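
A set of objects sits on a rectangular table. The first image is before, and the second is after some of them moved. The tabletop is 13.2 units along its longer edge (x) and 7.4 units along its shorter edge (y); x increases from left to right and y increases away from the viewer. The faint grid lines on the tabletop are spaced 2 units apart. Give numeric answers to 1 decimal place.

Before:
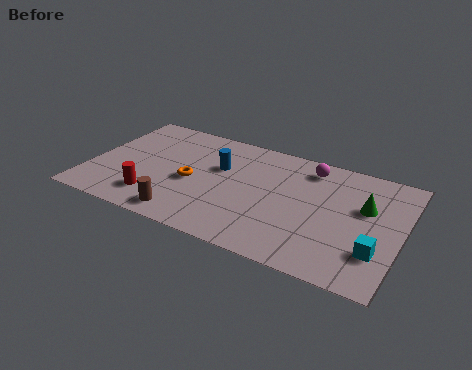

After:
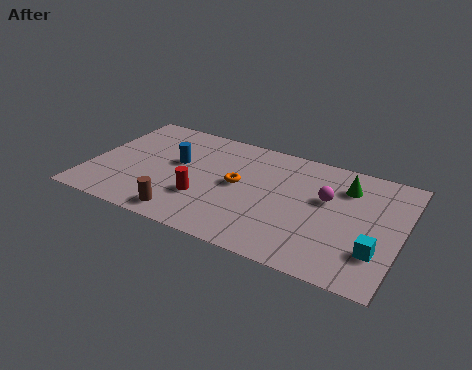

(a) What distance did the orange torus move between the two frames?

2.0

From (4.4, 3.3) to (6.3, 3.9), the orange torus covered √(1.9² + 0.6²) ≈ 2.0 units.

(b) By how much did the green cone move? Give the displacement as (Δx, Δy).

(-0.9, 1.0)

From the two frames, the green cone sits at roughly (11.6, 4.6) before and (10.7, 5.6) after.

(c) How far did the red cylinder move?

2.2

The red cylinder was near (3.0, 1.6) before and (5.0, 2.4) after, so it travelled √(2.0² + 0.8²) ≈ 2.2 units.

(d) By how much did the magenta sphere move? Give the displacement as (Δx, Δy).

(0.9, -1.7)

The magenta sphere was at about (9.1, 6.2) and moved to about (10.0, 4.5).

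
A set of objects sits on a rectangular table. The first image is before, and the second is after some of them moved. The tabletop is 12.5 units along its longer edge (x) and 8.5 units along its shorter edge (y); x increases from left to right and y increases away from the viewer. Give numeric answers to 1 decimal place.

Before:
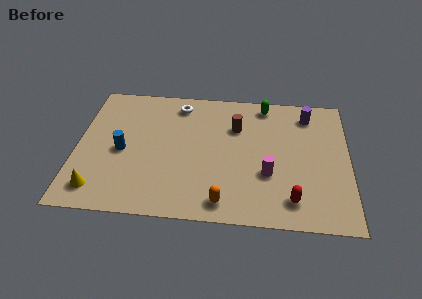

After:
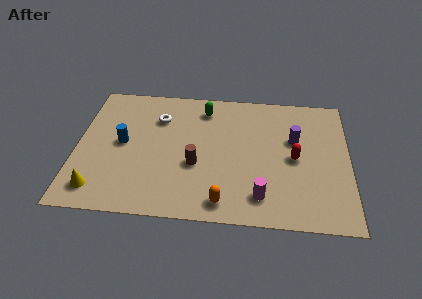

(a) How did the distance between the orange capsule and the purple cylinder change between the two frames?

-1.7

They were about 7.0 units apart before and 5.3 after — 1.7 units closer together.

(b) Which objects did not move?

the orange capsule and the yellow cone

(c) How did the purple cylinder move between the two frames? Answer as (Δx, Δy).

(-0.6, -1.7)

From the two frames, the purple cylinder sits at roughly (10.6, 7.0) before and (10.0, 5.3) after.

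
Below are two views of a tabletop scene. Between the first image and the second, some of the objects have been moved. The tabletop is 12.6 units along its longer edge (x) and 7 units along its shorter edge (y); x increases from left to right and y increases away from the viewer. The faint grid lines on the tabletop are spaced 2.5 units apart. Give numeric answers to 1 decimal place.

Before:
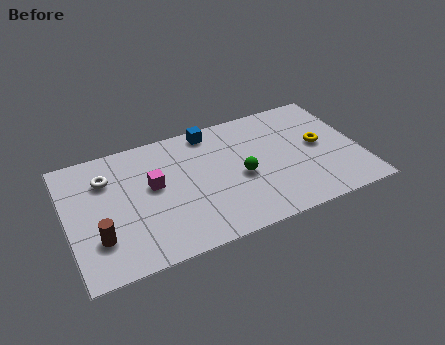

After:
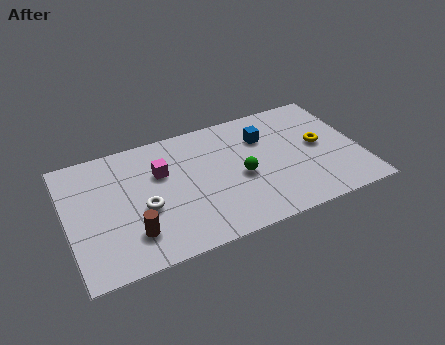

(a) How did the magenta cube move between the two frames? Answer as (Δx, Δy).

(0.4, 0.6)

The magenta cube was at about (3.7, 4.0) and moved to about (4.1, 4.6).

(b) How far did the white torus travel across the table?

2.6

The white torus was near (1.8, 5.1) before and (3.2, 2.9) after, so it travelled √(1.4² + 2.2²) ≈ 2.6 units.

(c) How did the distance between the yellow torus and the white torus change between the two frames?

-1.5

The distance was about 9.2 in the first image and 7.7 in the second, so they moved 1.5 units closer together.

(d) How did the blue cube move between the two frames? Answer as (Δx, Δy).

(2.2, -1.2)

The blue cube was at about (6.4, 6.2) and moved to about (8.6, 5.0).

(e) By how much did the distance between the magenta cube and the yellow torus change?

-0.3

They were about 7.2 units apart before and 6.9 after — 0.3 units closer together.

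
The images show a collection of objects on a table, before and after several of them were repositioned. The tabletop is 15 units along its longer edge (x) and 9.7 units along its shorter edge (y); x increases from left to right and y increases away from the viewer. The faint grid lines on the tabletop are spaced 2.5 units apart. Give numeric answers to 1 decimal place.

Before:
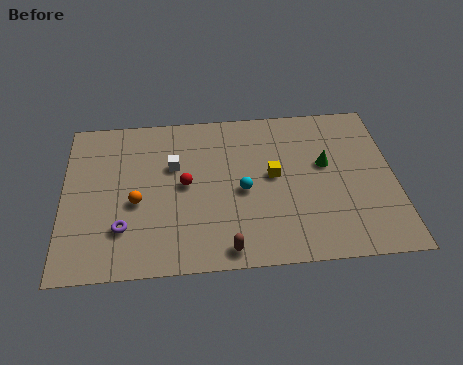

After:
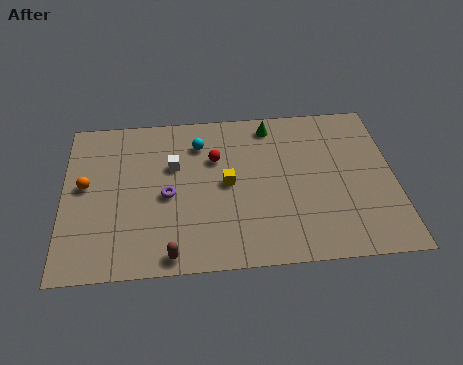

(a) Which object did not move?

the white cube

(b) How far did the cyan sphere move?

3.6

The cyan sphere was near (8.1, 4.4) before and (6.2, 7.5) after, so it travelled √(1.9² + 3.1²) ≈ 3.6 units.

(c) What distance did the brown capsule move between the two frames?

2.5

The brown capsule was near (7.3, 1.0) before and (4.8, 0.9) after, so it travelled √(2.5² + 0.1²) ≈ 2.5 units.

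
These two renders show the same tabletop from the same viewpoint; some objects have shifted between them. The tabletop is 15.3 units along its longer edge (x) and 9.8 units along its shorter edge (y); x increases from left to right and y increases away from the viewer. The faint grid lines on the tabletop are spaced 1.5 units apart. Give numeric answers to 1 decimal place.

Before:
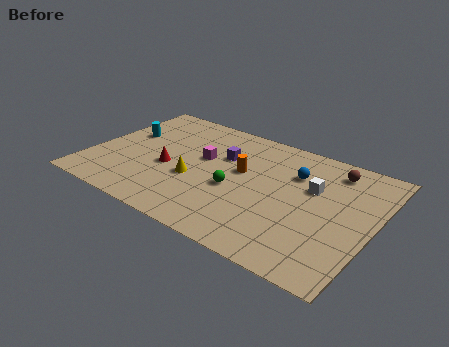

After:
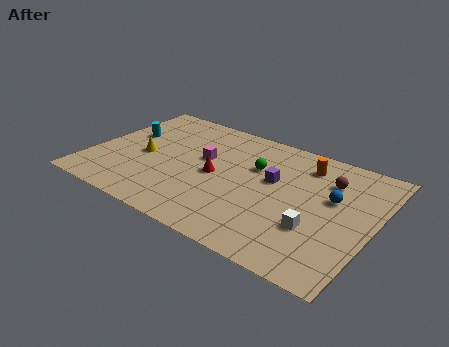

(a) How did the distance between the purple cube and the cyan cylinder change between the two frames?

+2.9

The distance was about 5.4 in the first image and 8.3 in the second, so they moved 2.9 units further apart.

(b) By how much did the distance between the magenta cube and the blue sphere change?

+2.1

They were about 5.0 units apart before and 7.1 after — 2.1 units further apart.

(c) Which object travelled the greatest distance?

the orange cylinder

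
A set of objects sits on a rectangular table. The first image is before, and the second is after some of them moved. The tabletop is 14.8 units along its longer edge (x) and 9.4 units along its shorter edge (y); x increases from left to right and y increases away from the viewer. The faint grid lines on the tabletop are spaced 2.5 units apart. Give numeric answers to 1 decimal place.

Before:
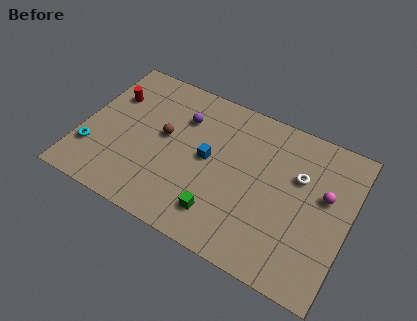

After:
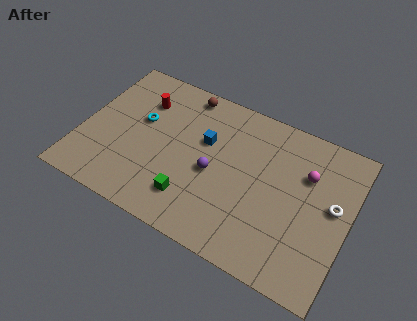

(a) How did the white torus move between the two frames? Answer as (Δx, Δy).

(2.0, -0.9)

The white torus was at about (11.9, 6.1) and moved to about (13.9, 5.2).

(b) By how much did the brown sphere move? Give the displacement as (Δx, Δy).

(0.7, 3.2)

The brown sphere started near (4.5, 5.2) and ended near (5.2, 8.4).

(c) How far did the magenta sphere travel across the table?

1.4

From (13.4, 5.6) to (12.3, 6.4), the magenta sphere covered √(1.1² + 0.8²) ≈ 1.4 units.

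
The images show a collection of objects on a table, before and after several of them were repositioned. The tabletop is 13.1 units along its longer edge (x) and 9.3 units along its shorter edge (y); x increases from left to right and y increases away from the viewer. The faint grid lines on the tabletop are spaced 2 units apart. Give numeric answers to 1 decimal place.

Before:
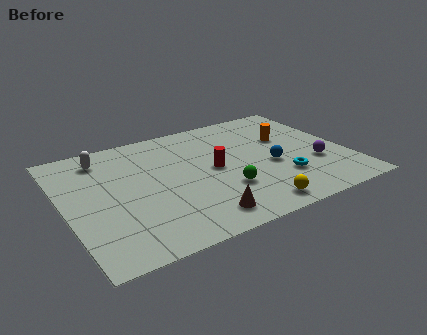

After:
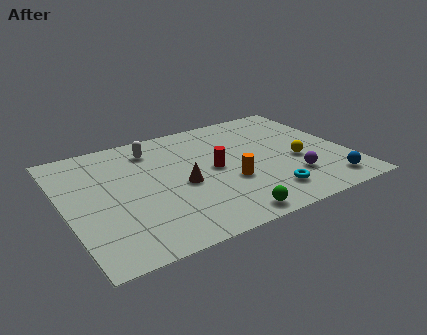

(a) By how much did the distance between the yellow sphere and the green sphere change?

+2.8

They were about 2.1 units apart before and 4.9 after — 2.8 units further apart.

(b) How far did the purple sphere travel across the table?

1.5

From (11.5, 3.2) to (10.2, 2.5), the purple sphere covered √(1.3² + 0.7²) ≈ 1.5 units.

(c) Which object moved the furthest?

the orange cylinder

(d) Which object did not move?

the red cylinder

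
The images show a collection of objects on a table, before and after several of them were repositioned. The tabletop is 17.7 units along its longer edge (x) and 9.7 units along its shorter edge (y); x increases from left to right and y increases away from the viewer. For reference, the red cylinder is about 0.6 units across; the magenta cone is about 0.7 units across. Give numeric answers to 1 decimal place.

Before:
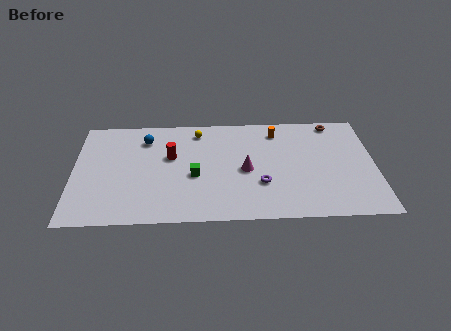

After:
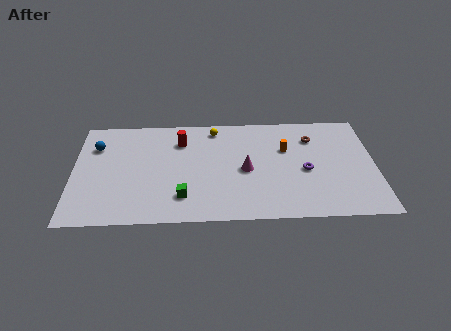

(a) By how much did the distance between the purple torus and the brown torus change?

-4.0

Before: roughly 7.0 units apart; after: 3.0. That's 4.0 units closer together.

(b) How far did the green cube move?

2.0

From (7.1, 4.1) to (6.4, 2.2), the green cube covered √(0.7² + 1.9²) ≈ 2.0 units.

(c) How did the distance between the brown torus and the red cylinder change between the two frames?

-2.3

Before: roughly 10.1 units apart; after: 7.8. That's 2.3 units closer together.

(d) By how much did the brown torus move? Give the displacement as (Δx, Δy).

(-1.3, -1.4)

The brown torus started near (15.4, 8.7) and ended near (14.1, 7.3).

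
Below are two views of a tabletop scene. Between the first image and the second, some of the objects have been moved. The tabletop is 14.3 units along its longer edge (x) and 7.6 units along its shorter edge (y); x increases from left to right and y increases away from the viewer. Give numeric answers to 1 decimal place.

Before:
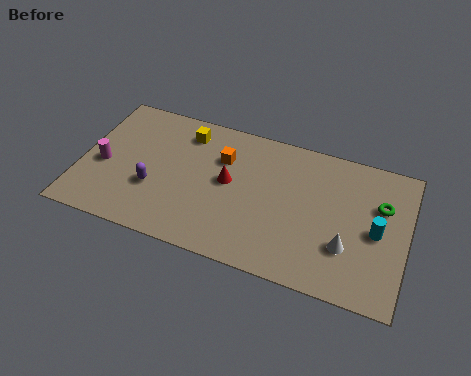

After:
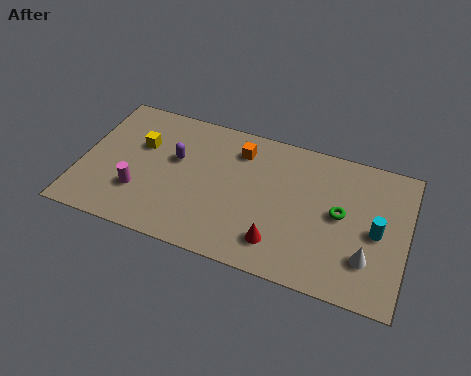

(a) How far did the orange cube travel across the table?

1.0

The orange cube moved from about (6.1, 5.3) to (6.8, 6.0), a distance of √(0.7² + 0.7²) ≈ 1.0.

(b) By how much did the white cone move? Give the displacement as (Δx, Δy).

(0.9, -0.3)

The white cone was at about (11.8, 2.4) and moved to about (12.7, 2.1).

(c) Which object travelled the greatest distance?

the red cone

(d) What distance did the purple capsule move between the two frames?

2.1

The purple capsule moved from about (3.3, 2.7) to (4.1, 4.6), a distance of √(0.8² + 1.9²) ≈ 2.1.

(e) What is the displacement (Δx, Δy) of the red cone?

(2.4, -2.5)

The red cone started near (6.5, 4.1) and ended near (8.9, 1.6).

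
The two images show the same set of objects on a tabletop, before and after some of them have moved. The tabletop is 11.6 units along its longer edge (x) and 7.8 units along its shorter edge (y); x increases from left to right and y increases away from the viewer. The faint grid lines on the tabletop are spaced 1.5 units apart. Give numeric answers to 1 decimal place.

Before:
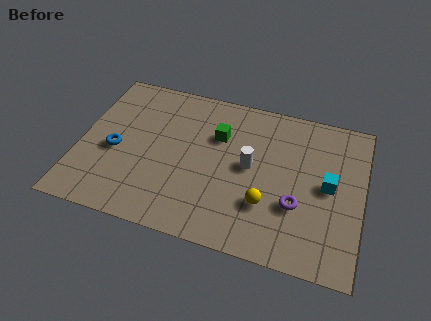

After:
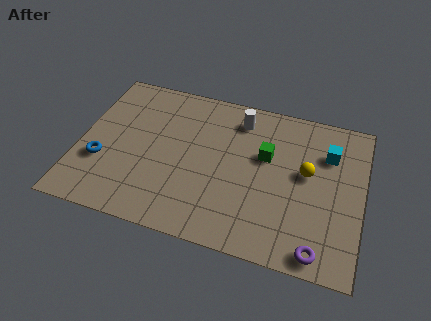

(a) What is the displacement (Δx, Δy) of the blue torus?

(-0.5, -0.7)

The blue torus was at about (1.5, 3.4) and moved to about (1.0, 2.7).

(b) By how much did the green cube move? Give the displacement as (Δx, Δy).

(2.0, -0.5)

The green cube was at about (5.6, 5.3) and moved to about (7.6, 4.8).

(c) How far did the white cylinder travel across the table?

2.4

The white cylinder moved from about (7.0, 4.1) to (6.4, 6.4), a distance of √(0.6² + 2.3²) ≈ 2.4.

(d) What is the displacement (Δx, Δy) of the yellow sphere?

(1.5, 2.0)

The yellow sphere was at about (7.8, 2.4) and moved to about (9.3, 4.4).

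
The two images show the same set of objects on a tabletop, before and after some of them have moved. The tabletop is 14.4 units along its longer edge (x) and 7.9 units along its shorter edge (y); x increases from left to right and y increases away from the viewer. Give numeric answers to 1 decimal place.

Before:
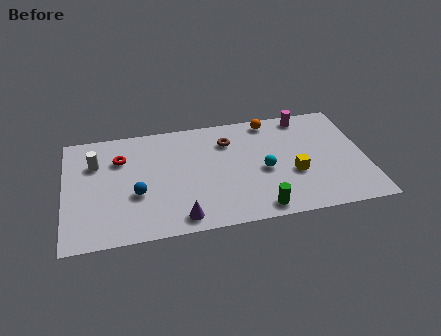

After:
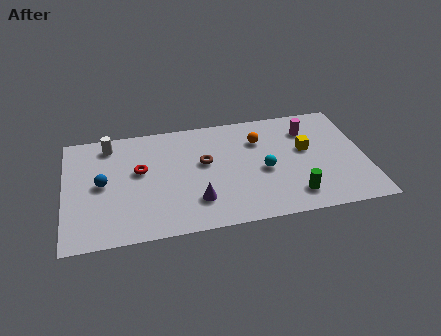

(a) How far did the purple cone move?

1.3

The purple cone was near (5.4, 1.0) before and (6.2, 2.0) after, so it travelled √(0.8² + 1.0²) ≈ 1.3 units.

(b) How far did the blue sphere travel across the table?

1.9

From (3.4, 3.0) to (1.8, 4.0), the blue sphere covered √(1.6² + 1.0²) ≈ 1.9 units.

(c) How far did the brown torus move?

1.8

The brown torus was near (7.9, 5.9) before and (6.7, 4.6) after, so it travelled √(1.2² + 1.3²) ≈ 1.8 units.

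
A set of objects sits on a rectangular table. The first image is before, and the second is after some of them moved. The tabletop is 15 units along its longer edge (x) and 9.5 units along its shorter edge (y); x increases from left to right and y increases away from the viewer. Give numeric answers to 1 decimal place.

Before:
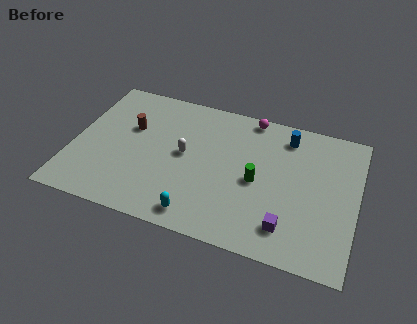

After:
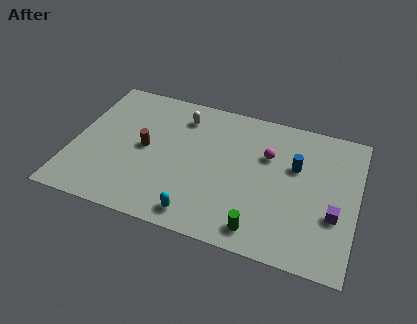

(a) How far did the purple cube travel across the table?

2.7

From (11.6, 1.9) to (13.9, 3.4), the purple cube covered √(2.3² + 1.5²) ≈ 2.7 units.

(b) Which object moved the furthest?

the green cylinder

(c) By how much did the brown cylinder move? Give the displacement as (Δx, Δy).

(0.9, -1.2)

The brown cylinder was at about (2.9, 6.0) and moved to about (3.8, 4.8).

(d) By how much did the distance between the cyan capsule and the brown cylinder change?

-1.5

The distance was about 6.3 in the first image and 4.8 in the second, so they moved 1.5 units closer together.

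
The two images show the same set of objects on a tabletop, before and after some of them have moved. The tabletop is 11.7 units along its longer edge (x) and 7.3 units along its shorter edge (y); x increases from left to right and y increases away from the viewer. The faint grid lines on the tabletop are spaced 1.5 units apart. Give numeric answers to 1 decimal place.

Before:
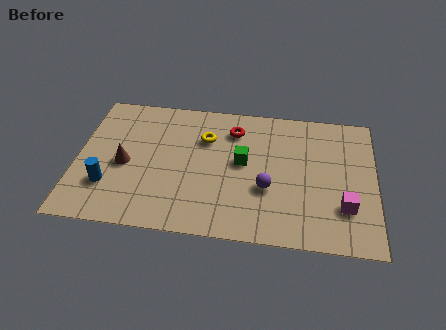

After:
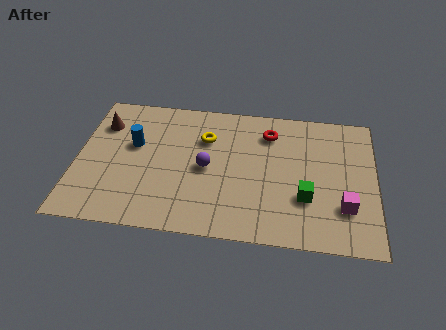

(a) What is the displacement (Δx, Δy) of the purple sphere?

(-2.4, 0.8)

The purple sphere was at about (7.5, 2.7) and moved to about (5.1, 3.5).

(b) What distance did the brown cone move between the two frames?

2.3

The brown cone moved from about (1.9, 3.3) to (0.9, 5.4), a distance of √(1.0² + 2.1²) ≈ 2.3.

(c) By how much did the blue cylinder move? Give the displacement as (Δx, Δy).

(0.9, 2.3)

The blue cylinder started near (1.3, 2.1) and ended near (2.2, 4.4).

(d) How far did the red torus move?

1.4

From (6.1, 5.7) to (7.5, 5.7), the red torus covered √(1.4² + 0.0²) ≈ 1.4 units.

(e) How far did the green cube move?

3.0

The green cube was near (6.5, 4.0) before and (9.0, 2.4) after, so it travelled √(2.5² + 1.6²) ≈ 3.0 units.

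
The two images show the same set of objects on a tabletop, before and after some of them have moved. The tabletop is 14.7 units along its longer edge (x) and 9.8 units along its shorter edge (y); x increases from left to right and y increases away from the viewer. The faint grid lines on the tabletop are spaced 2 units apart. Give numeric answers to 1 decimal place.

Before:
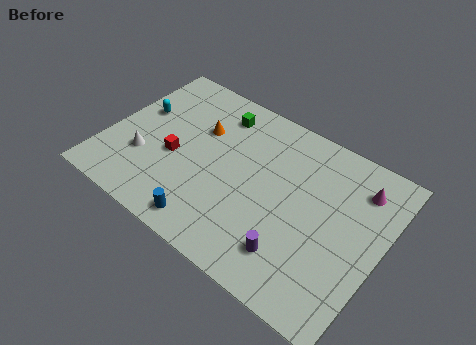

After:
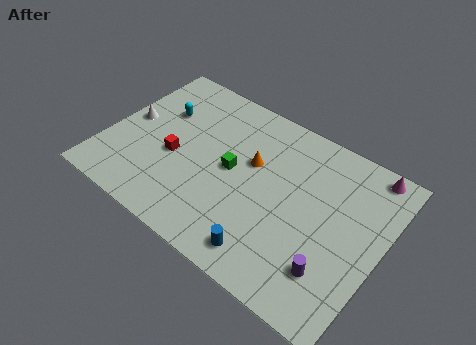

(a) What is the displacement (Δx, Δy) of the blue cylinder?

(3.2, 0.2)

From the two frames, the blue cylinder sits at roughly (6.2, 1.2) before and (9.4, 1.4) after.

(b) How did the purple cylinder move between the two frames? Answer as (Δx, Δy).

(2.0, 0.3)

The purple cylinder was at about (10.6, 2.1) and moved to about (12.6, 2.4).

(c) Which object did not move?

the red cube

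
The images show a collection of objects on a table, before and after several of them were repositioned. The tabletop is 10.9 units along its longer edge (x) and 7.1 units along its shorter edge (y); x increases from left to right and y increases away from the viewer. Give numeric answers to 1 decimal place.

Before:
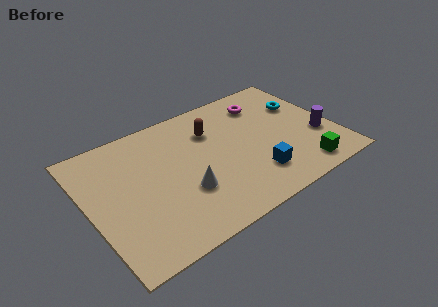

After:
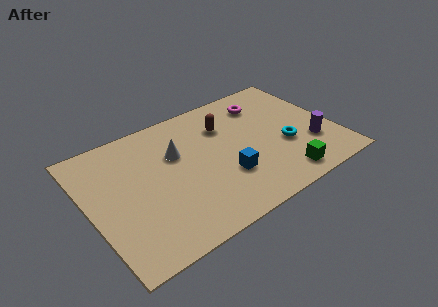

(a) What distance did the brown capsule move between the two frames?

0.6

The brown capsule moved from about (5.7, 5.1) to (6.3, 5.1), a distance of √(0.6² + 0.0²) ≈ 0.6.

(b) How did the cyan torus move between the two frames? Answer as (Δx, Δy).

(-1.2, -2.0)

The cyan torus started near (9.8, 4.7) and ended near (8.6, 2.7).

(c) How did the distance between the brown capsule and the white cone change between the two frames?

-0.8

They were about 3.2 units apart before and 2.4 after — 0.8 units closer together.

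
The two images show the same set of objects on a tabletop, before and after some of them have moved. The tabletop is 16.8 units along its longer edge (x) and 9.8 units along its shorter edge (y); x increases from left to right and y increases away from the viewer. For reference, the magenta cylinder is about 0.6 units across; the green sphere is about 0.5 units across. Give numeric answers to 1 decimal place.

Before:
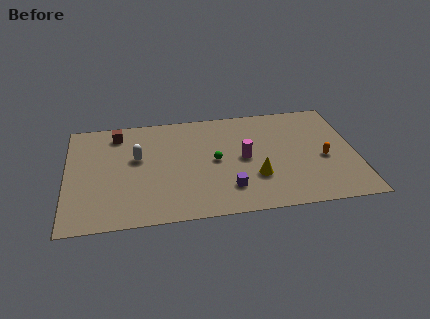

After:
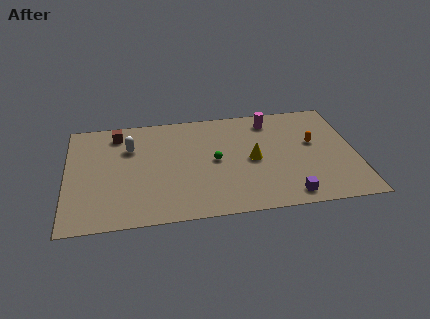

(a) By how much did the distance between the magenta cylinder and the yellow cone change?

+1.8

Before: roughly 1.9 units apart; after: 3.7. That's 1.8 units further apart.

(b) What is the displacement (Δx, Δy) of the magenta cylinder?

(1.7, 3.3)

The magenta cylinder started near (10.3, 4.9) and ended near (12.0, 8.2).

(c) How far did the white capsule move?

1.1

The white capsule was near (4.1, 5.8) before and (3.7, 6.8) after, so it travelled √(0.4² + 1.0²) ≈ 1.1 units.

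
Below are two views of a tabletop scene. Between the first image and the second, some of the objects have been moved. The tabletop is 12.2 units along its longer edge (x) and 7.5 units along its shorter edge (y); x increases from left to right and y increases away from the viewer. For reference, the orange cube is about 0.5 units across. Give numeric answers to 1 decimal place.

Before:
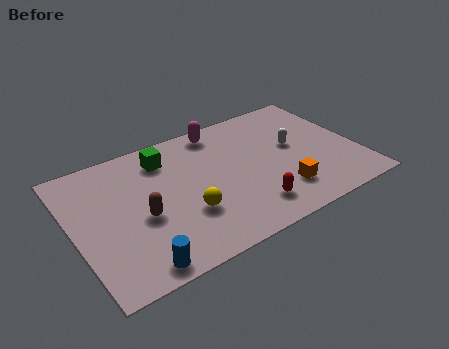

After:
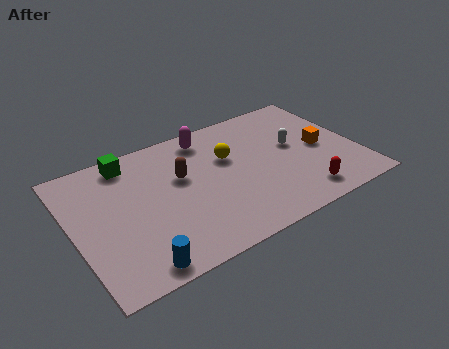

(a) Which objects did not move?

the white capsule and the blue cylinder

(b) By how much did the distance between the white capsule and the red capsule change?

-0.6

The distance was about 3.6 in the first image and 3.0 in the second, so they moved 0.6 units closer together.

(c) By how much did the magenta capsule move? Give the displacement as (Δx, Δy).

(-0.6, -0.2)

From the two frames, the magenta capsule sits at roughly (6.7, 6.6) before and (6.1, 6.4) after.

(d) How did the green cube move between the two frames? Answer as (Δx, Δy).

(-1.5, 0.5)

The green cube was at about (4.2, 6.0) and moved to about (2.7, 6.5).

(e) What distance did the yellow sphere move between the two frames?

3.2

From (4.6, 2.5) to (6.8, 4.8), the yellow sphere covered √(2.2² + 2.3²) ≈ 3.2 units.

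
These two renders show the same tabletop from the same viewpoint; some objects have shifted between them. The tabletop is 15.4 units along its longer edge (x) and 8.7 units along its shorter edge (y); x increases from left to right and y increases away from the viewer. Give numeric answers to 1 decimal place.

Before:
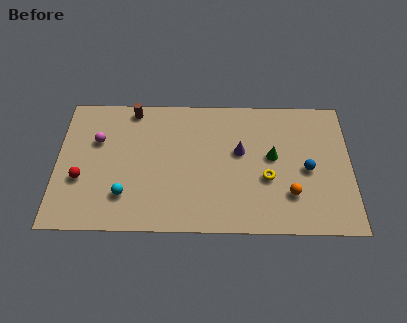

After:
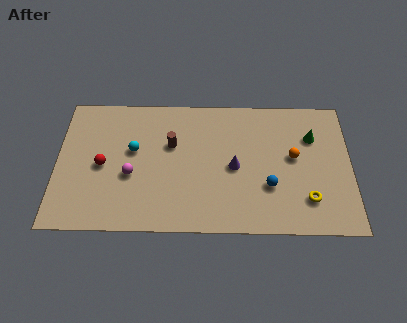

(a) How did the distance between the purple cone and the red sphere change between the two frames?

-1.6

The distance was about 8.5 in the first image and 6.9 in the second, so they moved 1.6 units closer together.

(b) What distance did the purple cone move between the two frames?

1.0

From (9.6, 5.1) to (9.3, 4.1), the purple cone covered √(0.3² + 1.0²) ≈ 1.0 units.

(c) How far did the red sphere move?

1.4

The red sphere moved from about (1.3, 3.2) to (2.4, 4.1), a distance of √(1.1² + 0.9²) ≈ 1.4.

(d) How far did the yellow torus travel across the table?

2.5

The yellow torus was near (11.0, 3.4) before and (13.1, 2.1) after, so it travelled √(2.1² + 1.3²) ≈ 2.5 units.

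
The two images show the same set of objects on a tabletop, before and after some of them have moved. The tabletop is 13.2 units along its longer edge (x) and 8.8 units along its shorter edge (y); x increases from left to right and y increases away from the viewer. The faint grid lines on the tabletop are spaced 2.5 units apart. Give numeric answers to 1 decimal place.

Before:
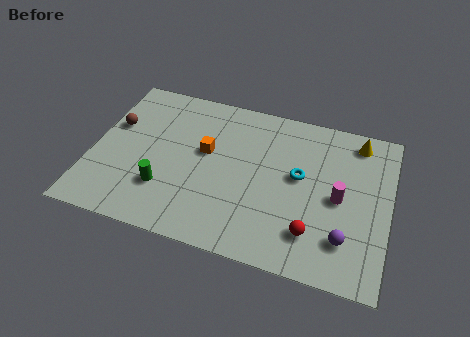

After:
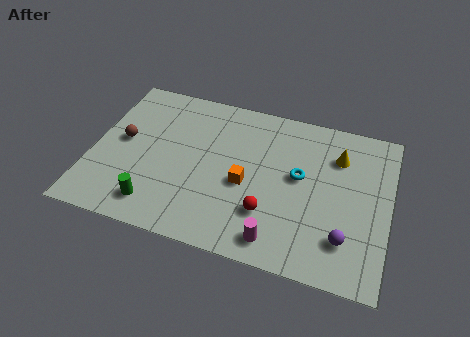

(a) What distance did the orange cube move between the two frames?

2.3

The orange cube was near (5.0, 5.1) before and (6.9, 3.8) after, so it travelled √(1.9² + 1.3²) ≈ 2.3 units.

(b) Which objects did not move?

the cyan torus and the purple sphere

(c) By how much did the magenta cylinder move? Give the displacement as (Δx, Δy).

(-2.5, -3.0)

The magenta cylinder was at about (11.0, 4.2) and moved to about (8.5, 1.2).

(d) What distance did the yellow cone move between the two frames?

1.4

From (11.6, 7.6) to (10.8, 6.5), the yellow cone covered √(0.8² + 1.1²) ≈ 1.4 units.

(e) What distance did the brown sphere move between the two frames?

0.9

From (0.8, 5.5) to (1.3, 4.7), the brown sphere covered √(0.5² + 0.8²) ≈ 0.9 units.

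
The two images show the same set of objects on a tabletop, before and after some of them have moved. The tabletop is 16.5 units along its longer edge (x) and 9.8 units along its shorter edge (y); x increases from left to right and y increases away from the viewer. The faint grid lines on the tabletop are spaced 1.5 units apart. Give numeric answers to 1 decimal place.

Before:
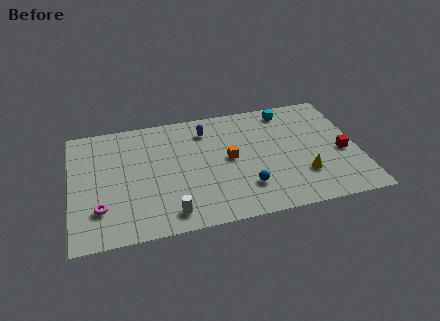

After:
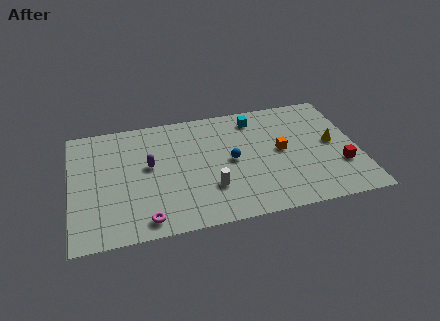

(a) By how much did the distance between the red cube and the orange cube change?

-2.7

The distance was about 6.6 in the first image and 3.9 in the second, so they moved 2.7 units closer together.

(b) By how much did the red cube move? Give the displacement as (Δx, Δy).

(-0.2, -1.1)

The red cube started near (15.6, 4.2) and ended near (15.4, 3.1).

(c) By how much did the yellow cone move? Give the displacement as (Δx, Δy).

(1.9, 2.3)

The yellow cone was at about (13.2, 2.8) and moved to about (15.1, 5.1).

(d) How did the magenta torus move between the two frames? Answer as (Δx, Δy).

(2.5, -1.4)

From the two frames, the magenta torus sits at roughly (1.6, 2.6) before and (4.1, 1.2) after.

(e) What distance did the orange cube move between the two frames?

3.0

The orange cube moved from about (9.1, 5.1) to (12.1, 5.1), a distance of √(3.0² + 0.0²) ≈ 3.0.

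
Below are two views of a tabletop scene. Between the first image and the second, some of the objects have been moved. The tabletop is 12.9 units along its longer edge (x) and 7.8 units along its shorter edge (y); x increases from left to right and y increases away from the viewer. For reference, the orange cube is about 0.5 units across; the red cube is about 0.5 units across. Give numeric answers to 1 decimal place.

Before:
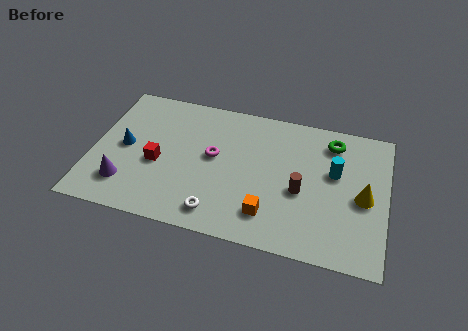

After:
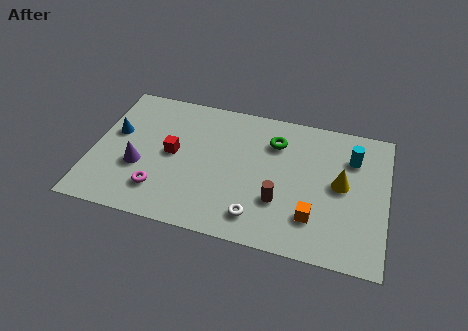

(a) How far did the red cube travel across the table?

0.9

From (2.9, 3.3) to (3.5, 4.0), the red cube covered √(0.6² + 0.7²) ≈ 0.9 units.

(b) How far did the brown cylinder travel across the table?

1.2

From (9.2, 3.3) to (8.3, 2.5), the brown cylinder covered √(0.9² + 0.8²) ≈ 1.2 units.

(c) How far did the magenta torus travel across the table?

3.3

The magenta torus was near (5.3, 4.3) before and (3.1, 1.8) after, so it travelled √(2.2² + 2.5²) ≈ 3.3 units.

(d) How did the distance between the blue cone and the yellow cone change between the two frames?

-0.5

They were about 10.5 units apart before and 10.0 after — 0.5 units closer together.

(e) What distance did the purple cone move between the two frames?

1.2

The purple cone moved from about (1.6, 1.8) to (2.1, 2.9), a distance of √(0.5² + 1.1²) ≈ 1.2.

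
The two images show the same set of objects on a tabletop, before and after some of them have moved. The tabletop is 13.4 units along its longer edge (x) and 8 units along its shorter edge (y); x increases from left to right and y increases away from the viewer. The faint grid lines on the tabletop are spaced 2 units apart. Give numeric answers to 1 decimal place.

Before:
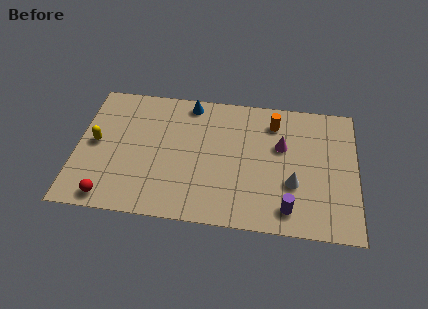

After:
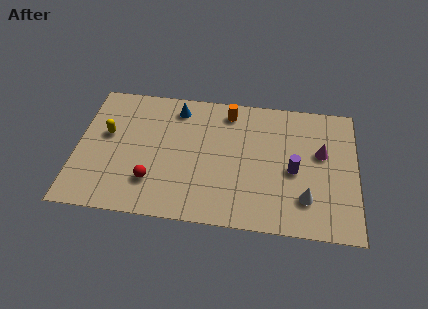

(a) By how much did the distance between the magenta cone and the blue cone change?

+2.3

They were about 5.0 units apart before and 7.3 after — 2.3 units further apart.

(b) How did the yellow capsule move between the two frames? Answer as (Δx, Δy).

(0.5, 0.6)

From the two frames, the yellow capsule sits at roughly (0.9, 4.1) before and (1.4, 4.7) after.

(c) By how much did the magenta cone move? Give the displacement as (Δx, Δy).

(1.9, -0.2)

The magenta cone started near (9.8, 5.0) and ended near (11.7, 4.8).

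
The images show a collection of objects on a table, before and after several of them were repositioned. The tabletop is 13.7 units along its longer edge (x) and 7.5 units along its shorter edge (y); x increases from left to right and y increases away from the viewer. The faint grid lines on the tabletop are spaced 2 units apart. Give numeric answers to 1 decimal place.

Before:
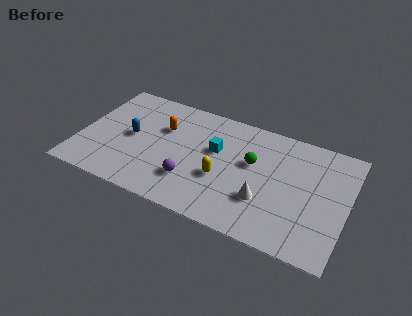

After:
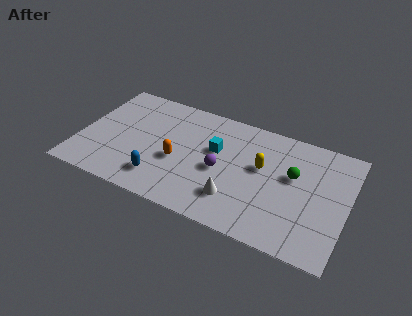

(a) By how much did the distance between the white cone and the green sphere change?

+1.5

Before: roughly 2.2 units apart; after: 3.7. That's 1.5 units further apart.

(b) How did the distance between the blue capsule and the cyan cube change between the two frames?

-0.5

The distance was about 4.4 in the first image and 3.9 in the second, so they moved 0.5 units closer together.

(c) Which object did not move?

the cyan cube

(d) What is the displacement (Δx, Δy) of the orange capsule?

(1.0, -1.9)

From the two frames, the orange capsule sits at roughly (4.1, 5.0) before and (5.1, 3.1) after.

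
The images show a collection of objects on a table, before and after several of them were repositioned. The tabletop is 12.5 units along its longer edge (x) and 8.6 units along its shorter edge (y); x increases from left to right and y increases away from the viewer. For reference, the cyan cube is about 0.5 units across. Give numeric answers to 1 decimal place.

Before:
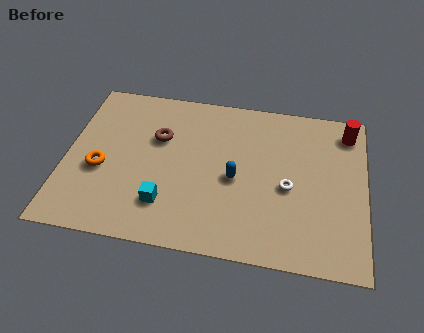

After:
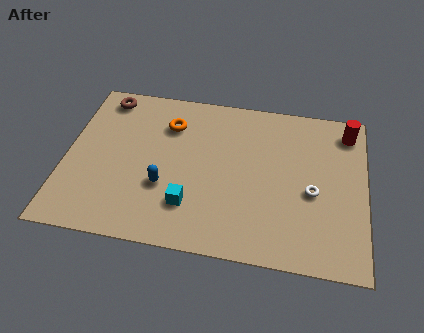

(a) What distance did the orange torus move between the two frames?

4.0

The orange torus was near (1.5, 3.5) before and (4.2, 6.4) after, so it travelled √(2.7² + 2.9²) ≈ 4.0 units.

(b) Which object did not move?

the red cylinder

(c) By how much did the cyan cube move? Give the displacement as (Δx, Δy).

(1.0, 0.1)

The cyan cube started near (4.3, 2.1) and ended near (5.3, 2.2).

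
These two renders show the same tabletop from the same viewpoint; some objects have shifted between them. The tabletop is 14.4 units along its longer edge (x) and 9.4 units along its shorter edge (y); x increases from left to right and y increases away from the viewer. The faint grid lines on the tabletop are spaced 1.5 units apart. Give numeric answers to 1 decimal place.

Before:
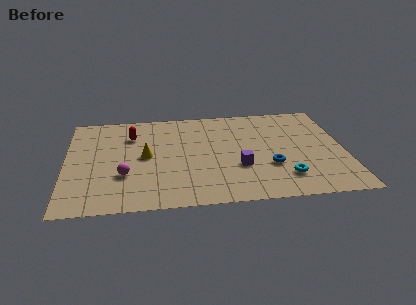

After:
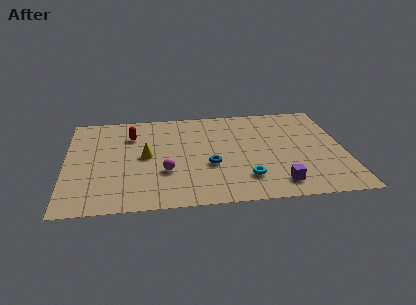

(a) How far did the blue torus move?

3.1

From (10.5, 3.2) to (7.4, 3.6), the blue torus covered √(3.1² + 0.4²) ≈ 3.1 units.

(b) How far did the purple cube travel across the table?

2.6

The purple cube moved from about (8.9, 3.3) to (10.8, 1.5), a distance of √(1.9² + 1.8²) ≈ 2.6.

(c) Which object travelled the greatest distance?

the blue torus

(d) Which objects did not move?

the yellow cone and the red capsule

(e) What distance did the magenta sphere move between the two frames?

2.1

From (3.0, 3.1) to (5.1, 3.2), the magenta sphere covered √(2.1² + 0.1²) ≈ 2.1 units.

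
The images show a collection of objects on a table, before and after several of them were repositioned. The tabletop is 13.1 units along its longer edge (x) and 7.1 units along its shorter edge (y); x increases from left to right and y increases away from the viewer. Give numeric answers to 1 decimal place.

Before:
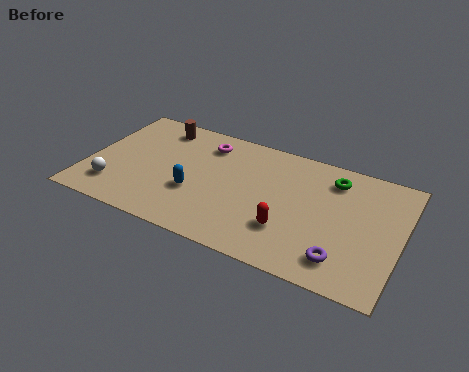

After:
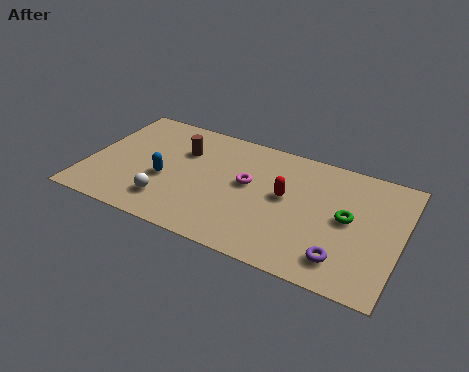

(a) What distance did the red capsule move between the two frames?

1.8

From (8.6, 2.1) to (8.3, 3.9), the red capsule covered √(0.3² + 1.8²) ≈ 1.8 units.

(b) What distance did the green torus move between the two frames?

2.2

From (10.1, 5.7) to (10.9, 3.7), the green torus covered √(0.8² + 2.0²) ≈ 2.2 units.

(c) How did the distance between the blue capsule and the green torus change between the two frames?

+1.3

The distance was about 6.3 in the first image and 7.6 in the second, so they moved 1.3 units further apart.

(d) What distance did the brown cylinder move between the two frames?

1.6

From (2.6, 6.0) to (3.8, 4.9), the brown cylinder covered √(1.2² + 1.1²) ≈ 1.6 units.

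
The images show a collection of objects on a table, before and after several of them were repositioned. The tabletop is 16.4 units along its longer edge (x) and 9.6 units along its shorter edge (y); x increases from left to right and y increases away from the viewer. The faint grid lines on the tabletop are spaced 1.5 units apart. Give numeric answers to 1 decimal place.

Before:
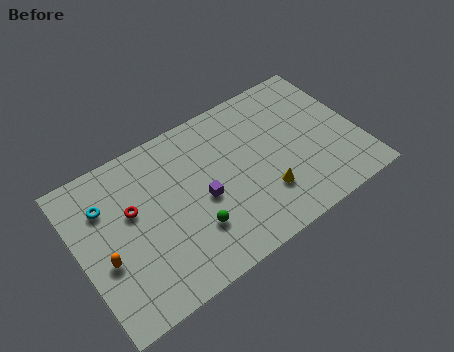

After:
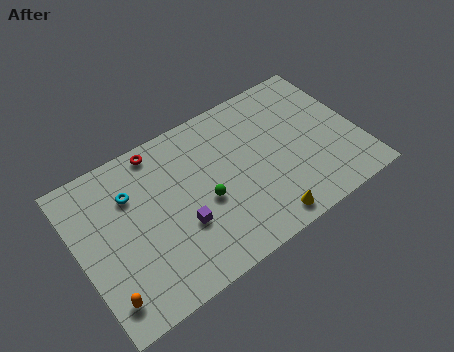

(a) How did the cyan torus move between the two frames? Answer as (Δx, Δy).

(1.5, -0.1)

From the two frames, the cyan torus sits at roughly (1.8, 6.9) before and (3.3, 6.8) after.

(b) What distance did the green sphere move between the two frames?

1.6

The green sphere was near (6.3, 2.8) before and (7.2, 4.1) after, so it travelled √(0.9² + 1.3²) ≈ 1.6 units.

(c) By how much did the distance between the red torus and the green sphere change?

+0.6

The distance was about 4.3 in the first image and 4.9 in the second, so they moved 0.6 units further apart.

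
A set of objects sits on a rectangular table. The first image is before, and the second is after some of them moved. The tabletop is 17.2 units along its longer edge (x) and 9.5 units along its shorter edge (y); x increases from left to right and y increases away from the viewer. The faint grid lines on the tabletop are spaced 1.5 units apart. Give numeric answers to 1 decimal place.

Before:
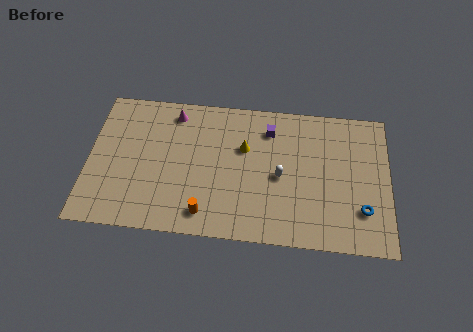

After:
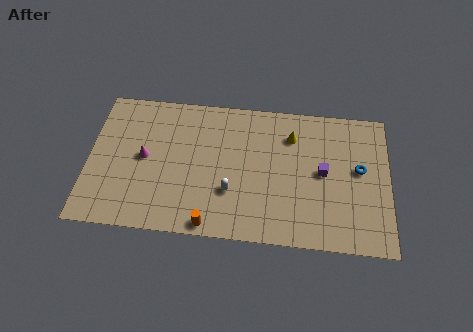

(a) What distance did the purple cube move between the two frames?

4.0

The purple cube was near (10.3, 7.5) before and (13.4, 4.9) after, so it travelled √(3.1² + 2.6²) ≈ 4.0 units.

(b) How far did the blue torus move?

2.7

The blue torus was near (15.7, 2.6) before and (15.5, 5.3) after, so it travelled √(0.2² + 2.7²) ≈ 2.7 units.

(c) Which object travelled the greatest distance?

the purple cube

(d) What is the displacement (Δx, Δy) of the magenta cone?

(-1.6, -3.2)

From the two frames, the magenta cone sits at roughly (4.8, 8.1) before and (3.2, 4.9) after.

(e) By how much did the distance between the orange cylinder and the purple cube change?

+0.6

The distance was about 6.9 in the first image and 7.5 in the second, so they moved 0.6 units further apart.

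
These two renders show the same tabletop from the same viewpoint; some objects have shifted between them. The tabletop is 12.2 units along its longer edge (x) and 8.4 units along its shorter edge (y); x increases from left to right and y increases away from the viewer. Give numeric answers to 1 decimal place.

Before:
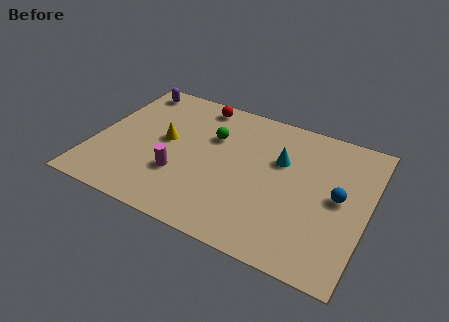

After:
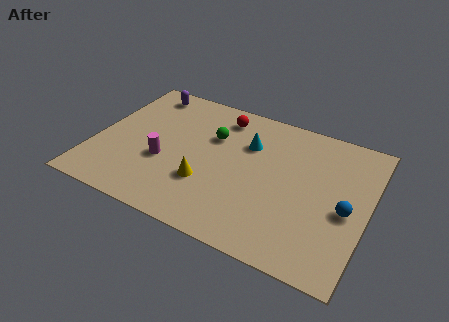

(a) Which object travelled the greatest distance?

the yellow cone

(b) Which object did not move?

the green sphere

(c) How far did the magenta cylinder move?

0.9

The magenta cylinder was near (4.0, 2.7) before and (3.2, 3.2) after, so it travelled √(0.8² + 0.5²) ≈ 0.9 units.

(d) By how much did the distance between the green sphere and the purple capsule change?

-0.5

Before: roughly 4.3 units apart; after: 3.8. That's 0.5 units closer together.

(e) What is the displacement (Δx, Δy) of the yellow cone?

(2.1, -1.8)

The yellow cone started near (3.1, 4.5) and ended near (5.2, 2.7).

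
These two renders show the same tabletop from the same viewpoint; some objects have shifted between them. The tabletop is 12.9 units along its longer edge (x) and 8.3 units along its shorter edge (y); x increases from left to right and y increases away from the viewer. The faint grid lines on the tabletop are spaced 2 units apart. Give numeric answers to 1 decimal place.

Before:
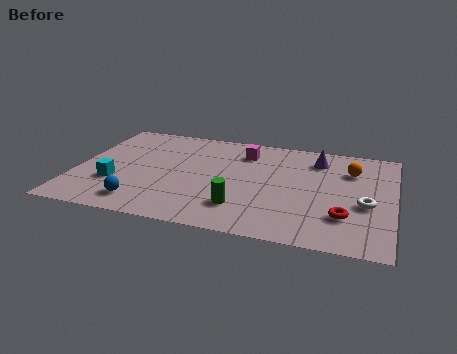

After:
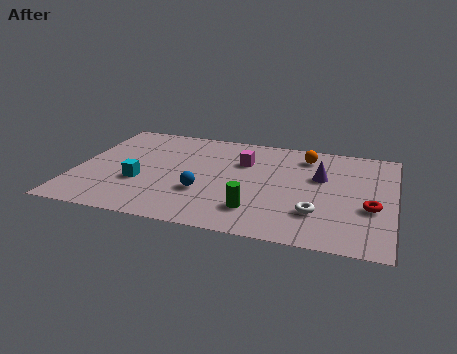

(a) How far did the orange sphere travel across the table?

2.1

The orange sphere moved from about (11.1, 6.0) to (9.2, 6.8), a distance of √(1.9² + 0.8²) ≈ 2.1.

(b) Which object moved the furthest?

the blue sphere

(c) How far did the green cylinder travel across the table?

0.6

From (6.9, 2.0) to (7.5, 1.9), the green cylinder covered √(0.6² + 0.1²) ≈ 0.6 units.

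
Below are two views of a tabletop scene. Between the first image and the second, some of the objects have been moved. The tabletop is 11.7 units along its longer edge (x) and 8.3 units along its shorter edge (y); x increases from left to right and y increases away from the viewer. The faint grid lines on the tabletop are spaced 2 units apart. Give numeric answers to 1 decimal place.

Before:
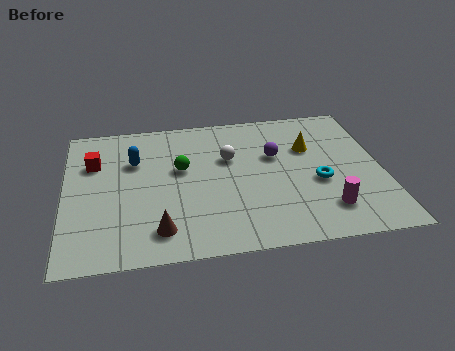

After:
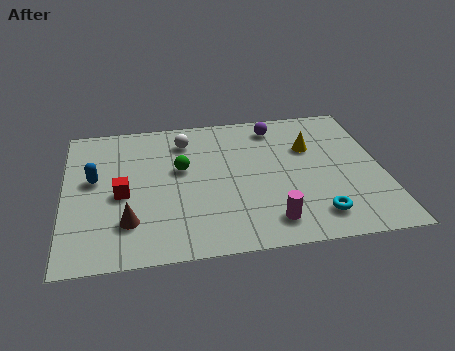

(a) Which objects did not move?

the yellow cone and the green sphere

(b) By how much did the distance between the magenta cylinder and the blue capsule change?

-0.8

They were about 7.9 units apart before and 7.1 after — 0.8 units closer together.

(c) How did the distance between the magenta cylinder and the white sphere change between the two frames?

+1.1

They were about 4.9 units apart before and 6.0 after — 1.1 units further apart.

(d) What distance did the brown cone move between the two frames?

1.3

From (3.4, 1.5) to (2.3, 2.1), the brown cone covered √(1.1² + 0.6²) ≈ 1.3 units.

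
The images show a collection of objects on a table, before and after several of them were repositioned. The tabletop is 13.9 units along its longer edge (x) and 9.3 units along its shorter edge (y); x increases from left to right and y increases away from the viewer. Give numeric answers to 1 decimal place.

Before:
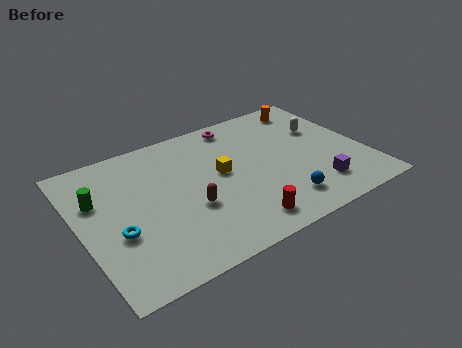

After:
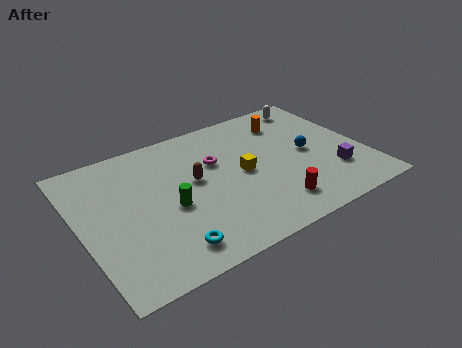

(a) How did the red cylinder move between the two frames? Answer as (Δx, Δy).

(1.7, 0.4)

From the two frames, the red cylinder sits at roughly (7.2, 1.4) before and (8.9, 1.8) after.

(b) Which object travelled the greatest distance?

the green cylinder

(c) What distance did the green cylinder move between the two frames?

3.8

The green cylinder moved from about (1.0, 6.1) to (4.2, 4.0), a distance of √(3.2² + 2.1²) ≈ 3.8.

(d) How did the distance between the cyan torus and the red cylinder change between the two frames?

-0.8

The distance was about 6.0 in the first image and 5.2 in the second, so they moved 0.8 units closer together.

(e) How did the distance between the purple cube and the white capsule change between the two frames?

+1.4

The distance was about 4.1 in the first image and 5.5 in the second, so they moved 1.4 units further apart.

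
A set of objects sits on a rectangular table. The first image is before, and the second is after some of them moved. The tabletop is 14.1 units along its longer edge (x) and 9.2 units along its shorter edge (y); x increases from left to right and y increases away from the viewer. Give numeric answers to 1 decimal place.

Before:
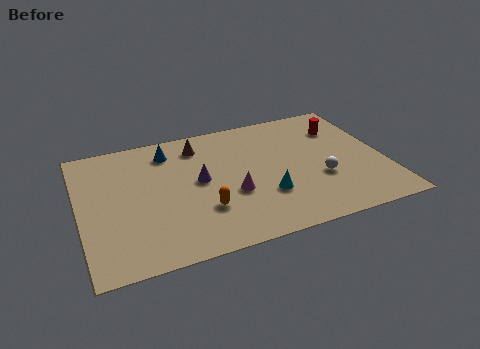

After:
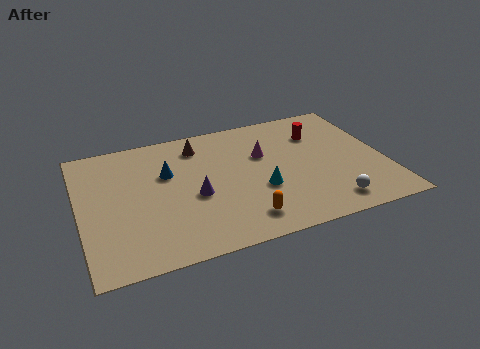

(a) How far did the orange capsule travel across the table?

2.1

From (5.5, 2.8) to (7.2, 1.6), the orange capsule covered √(1.7² + 1.2²) ≈ 2.1 units.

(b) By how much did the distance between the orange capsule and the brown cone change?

+1.4

They were about 4.7 units apart before and 6.1 after — 1.4 units further apart.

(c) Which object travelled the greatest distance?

the magenta cone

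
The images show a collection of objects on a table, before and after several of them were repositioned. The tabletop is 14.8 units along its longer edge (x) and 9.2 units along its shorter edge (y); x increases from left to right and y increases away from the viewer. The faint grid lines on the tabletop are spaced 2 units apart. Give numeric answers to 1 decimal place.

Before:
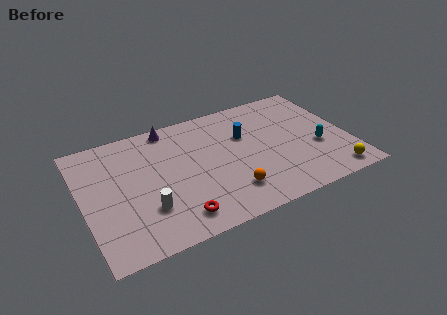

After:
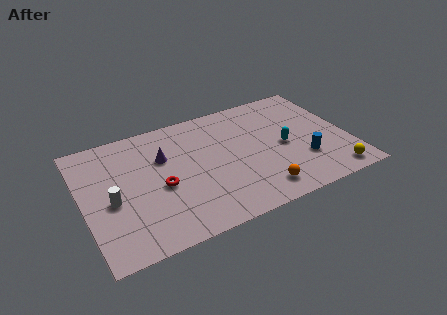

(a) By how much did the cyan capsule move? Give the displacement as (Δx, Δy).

(-1.8, 0.8)

The cyan capsule was at about (13.0, 3.5) and moved to about (11.2, 4.3).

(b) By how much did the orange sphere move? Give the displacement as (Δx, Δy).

(1.6, -0.6)

From the two frames, the orange sphere sits at roughly (7.8, 2.1) before and (9.4, 1.5) after.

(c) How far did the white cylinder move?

2.2

The white cylinder moved from about (3.3, 2.7) to (1.5, 4.0), a distance of √(1.8² + 1.3²) ≈ 2.2.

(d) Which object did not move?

the yellow sphere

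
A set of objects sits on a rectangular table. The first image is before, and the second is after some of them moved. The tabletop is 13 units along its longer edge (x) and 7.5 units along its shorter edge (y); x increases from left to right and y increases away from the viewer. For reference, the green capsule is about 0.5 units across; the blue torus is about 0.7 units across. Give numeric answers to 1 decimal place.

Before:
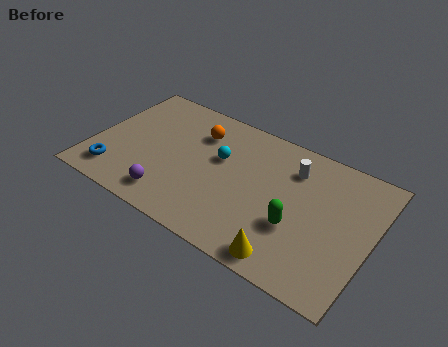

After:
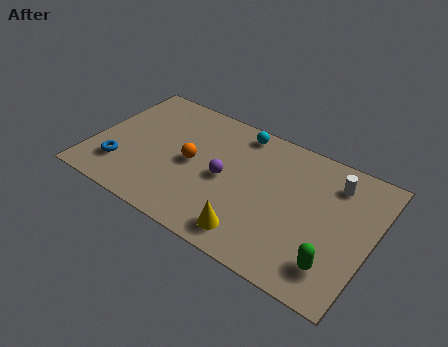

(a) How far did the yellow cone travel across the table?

1.7

The yellow cone moved from about (9.6, 0.9) to (7.9, 1.2), a distance of √(1.7² + 0.3²) ≈ 1.7.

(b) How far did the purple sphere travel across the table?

3.2

The purple sphere was near (4.0, 1.3) before and (6.2, 3.6) after, so it travelled √(2.2² + 2.3²) ≈ 3.2 units.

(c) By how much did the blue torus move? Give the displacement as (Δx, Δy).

(0.2, 0.5)

The blue torus started near (1.3, 1.4) and ended near (1.5, 1.9).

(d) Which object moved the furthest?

the purple sphere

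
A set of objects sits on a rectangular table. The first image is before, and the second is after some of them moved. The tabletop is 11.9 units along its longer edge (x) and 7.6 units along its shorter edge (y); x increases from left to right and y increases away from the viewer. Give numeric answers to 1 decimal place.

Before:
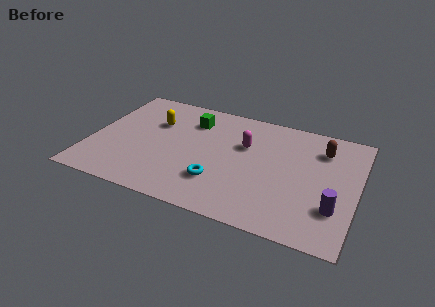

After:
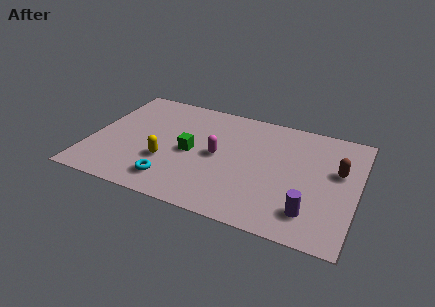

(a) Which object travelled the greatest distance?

the yellow capsule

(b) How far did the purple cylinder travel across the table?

1.2

The purple cylinder moved from about (11.0, 2.2) to (10.0, 1.6), a distance of √(1.0² + 0.6²) ≈ 1.2.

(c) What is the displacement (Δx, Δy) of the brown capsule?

(0.8, -1.2)

The brown capsule was at about (10.2, 5.8) and moved to about (11.0, 4.6).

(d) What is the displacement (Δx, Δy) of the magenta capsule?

(-1.1, -1.1)

The magenta capsule started near (6.8, 4.9) and ended near (5.7, 3.8).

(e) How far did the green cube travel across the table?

2.2

The green cube was near (4.3, 5.8) before and (4.5, 3.6) after, so it travelled √(0.2² + 2.2²) ≈ 2.2 units.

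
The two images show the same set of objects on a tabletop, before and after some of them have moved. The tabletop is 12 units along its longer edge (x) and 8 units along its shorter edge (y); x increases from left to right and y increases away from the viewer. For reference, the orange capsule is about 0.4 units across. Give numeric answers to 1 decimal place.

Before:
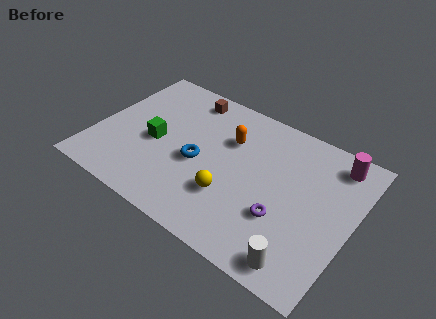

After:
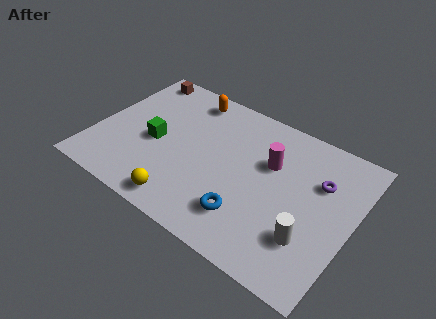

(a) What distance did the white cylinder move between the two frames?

1.3

From (10.2, 1.0) to (10.3, 2.3), the white cylinder covered √(0.1² + 1.3²) ≈ 1.3 units.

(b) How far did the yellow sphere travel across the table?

2.4

From (6.6, 2.5) to (4.7, 1.0), the yellow sphere covered √(1.9² + 1.5²) ≈ 2.4 units.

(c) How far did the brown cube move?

2.5

From (3.7, 6.9) to (1.2, 7.1), the brown cube covered √(2.5² + 0.2²) ≈ 2.5 units.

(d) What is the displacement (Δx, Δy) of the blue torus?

(2.6, -1.6)

The blue torus was at about (4.9, 3.5) and moved to about (7.5, 1.9).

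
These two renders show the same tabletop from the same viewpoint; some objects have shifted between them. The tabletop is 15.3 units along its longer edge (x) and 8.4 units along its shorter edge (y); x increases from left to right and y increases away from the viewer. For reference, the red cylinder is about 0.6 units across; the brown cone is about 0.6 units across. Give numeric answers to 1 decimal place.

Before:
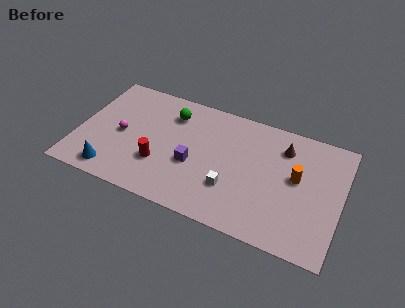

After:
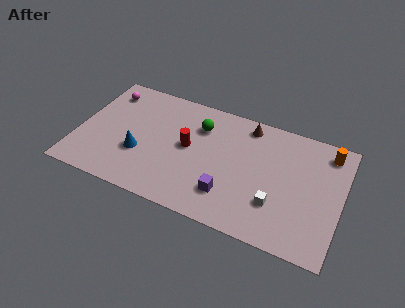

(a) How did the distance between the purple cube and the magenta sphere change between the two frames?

+4.7

They were about 4.3 units apart before and 9.0 after — 4.7 units further apart.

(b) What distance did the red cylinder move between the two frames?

2.3

The red cylinder moved from about (4.9, 2.7) to (6.4, 4.5), a distance of √(1.5² + 1.8²) ≈ 2.3.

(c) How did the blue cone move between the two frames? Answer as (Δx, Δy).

(1.4, 1.8)

The blue cone was at about (2.3, 1.2) and moved to about (3.7, 3.0).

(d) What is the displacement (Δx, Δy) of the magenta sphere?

(-1.2, 2.8)

The magenta sphere was at about (2.5, 4.0) and moved to about (1.3, 6.8).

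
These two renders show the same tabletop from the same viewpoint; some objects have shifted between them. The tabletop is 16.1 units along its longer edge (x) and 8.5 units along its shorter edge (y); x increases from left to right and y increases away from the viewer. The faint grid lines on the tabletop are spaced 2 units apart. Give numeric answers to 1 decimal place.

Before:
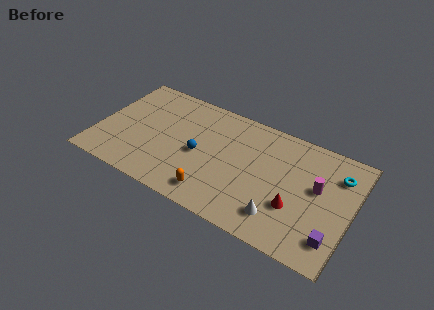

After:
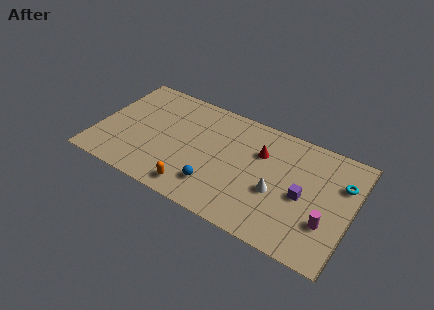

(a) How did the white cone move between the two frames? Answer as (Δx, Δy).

(-0.4, 1.6)

The white cone started near (11.9, 1.8) and ended near (11.5, 3.4).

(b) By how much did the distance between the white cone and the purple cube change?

-1.6

They were about 3.3 units apart before and 1.7 after — 1.6 units closer together.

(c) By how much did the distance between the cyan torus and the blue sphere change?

-0.4

Before: roughly 8.9 units apart; after: 8.5. That's 0.4 units closer together.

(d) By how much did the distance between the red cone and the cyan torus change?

+0.9

Before: roughly 4.2 units apart; after: 5.1. That's 0.9 units further apart.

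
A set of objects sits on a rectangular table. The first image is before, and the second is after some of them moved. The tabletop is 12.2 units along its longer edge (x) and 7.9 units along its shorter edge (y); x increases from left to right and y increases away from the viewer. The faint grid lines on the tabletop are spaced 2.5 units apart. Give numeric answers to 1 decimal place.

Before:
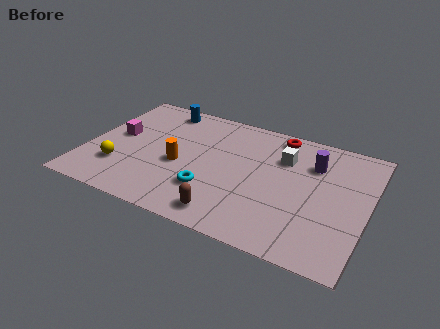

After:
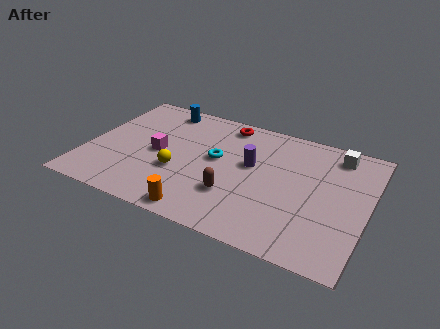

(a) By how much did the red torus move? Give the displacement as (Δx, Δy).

(-2.3, -0.1)

The red torus started near (8.0, 7.0) and ended near (5.7, 6.9).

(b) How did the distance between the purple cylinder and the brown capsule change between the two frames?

-3.3

Before: roughly 5.6 units apart; after: 2.3. That's 3.3 units closer together.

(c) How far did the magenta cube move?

2.0

From (1.2, 4.3) to (3.1, 3.8), the magenta cube covered √(1.9² + 0.5²) ≈ 2.0 units.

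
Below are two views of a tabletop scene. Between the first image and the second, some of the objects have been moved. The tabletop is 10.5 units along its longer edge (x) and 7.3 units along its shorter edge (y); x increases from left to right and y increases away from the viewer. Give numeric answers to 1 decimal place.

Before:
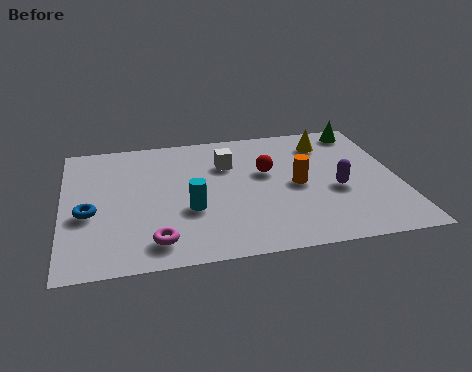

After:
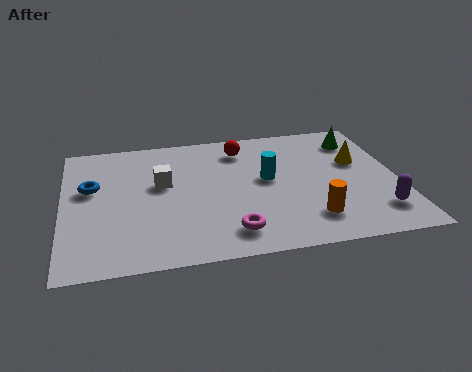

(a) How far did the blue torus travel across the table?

1.4

The blue torus moved from about (0.8, 3.0) to (0.9, 4.4), a distance of √(0.1² + 1.4²) ≈ 1.4.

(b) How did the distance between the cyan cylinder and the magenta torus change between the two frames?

+1.1

They were about 1.9 units apart before and 3.0 after — 1.1 units further apart.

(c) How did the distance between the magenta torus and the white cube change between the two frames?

-1.0

Before: roughly 4.6 units apart; after: 3.6. That's 1.0 units closer together.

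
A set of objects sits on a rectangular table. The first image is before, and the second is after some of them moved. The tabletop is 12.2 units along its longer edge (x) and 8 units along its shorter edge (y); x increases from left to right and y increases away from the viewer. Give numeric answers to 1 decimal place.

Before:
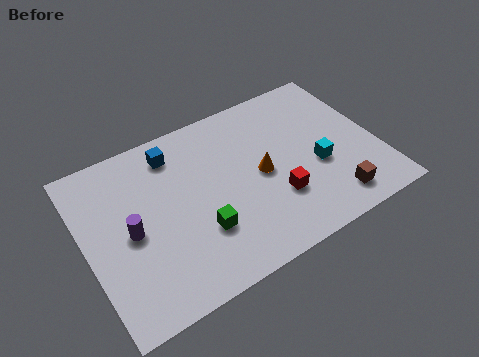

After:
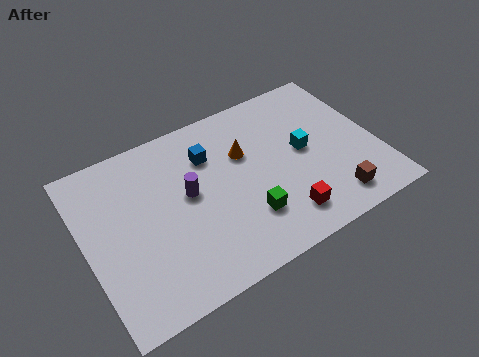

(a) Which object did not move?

the brown cube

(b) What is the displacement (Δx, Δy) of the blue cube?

(1.4, -0.8)

From the two frames, the blue cube sits at roughly (4.0, 6.6) before and (5.4, 5.8) after.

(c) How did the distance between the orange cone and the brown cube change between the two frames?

+1.3

They were about 3.7 units apart before and 5.0 after — 1.3 units further apart.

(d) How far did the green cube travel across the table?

1.9

The green cube was near (4.5, 2.5) before and (6.4, 2.2) after, so it travelled √(1.9² + 0.3²) ≈ 1.9 units.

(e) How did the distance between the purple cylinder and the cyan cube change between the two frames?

-2.9

The distance was about 7.8 in the first image and 4.9 in the second, so they moved 2.9 units closer together.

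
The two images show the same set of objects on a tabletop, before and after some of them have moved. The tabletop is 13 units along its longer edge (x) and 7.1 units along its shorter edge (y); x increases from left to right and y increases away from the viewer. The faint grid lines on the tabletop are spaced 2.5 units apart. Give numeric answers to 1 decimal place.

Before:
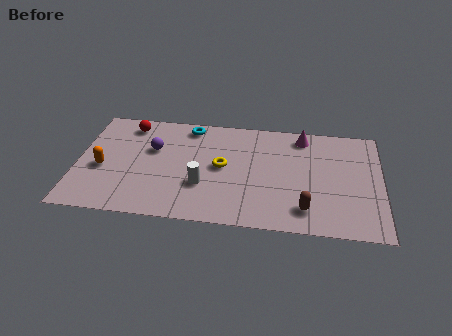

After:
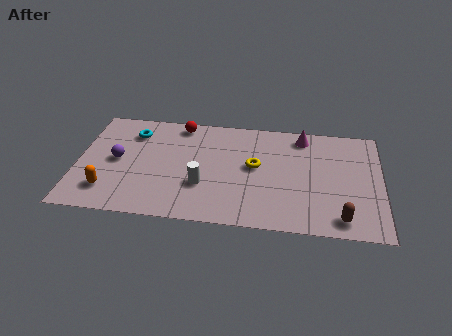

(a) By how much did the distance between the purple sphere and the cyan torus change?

-0.3

Before: roughly 2.3 units apart; after: 2.0. That's 0.3 units closer together.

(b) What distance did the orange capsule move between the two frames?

1.4

The orange capsule was near (1.1, 3.0) before and (1.4, 1.6) after, so it travelled √(0.3² + 1.4²) ≈ 1.4 units.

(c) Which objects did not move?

the white cylinder and the magenta cone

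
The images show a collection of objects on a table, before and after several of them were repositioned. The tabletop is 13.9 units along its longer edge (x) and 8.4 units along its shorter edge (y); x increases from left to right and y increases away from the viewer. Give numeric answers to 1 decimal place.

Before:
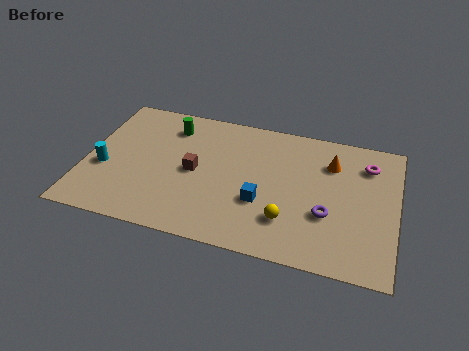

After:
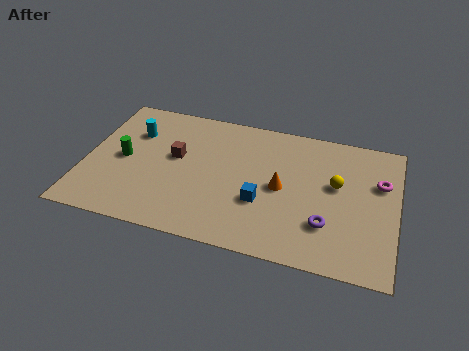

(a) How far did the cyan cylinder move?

2.8

The cyan cylinder moved from about (0.9, 3.3) to (2.0, 5.9), a distance of √(1.1² + 2.6²) ≈ 2.8.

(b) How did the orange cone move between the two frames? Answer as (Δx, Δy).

(-2.1, -2.1)

The orange cone started near (10.9, 6.2) and ended near (8.8, 4.1).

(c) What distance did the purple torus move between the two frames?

0.6

The purple torus moved from about (10.9, 3.0) to (10.9, 2.4), a distance of √(0.0² + 0.6²) ≈ 0.6.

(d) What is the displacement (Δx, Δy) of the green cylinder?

(-1.9, -2.6)

From the two frames, the green cylinder sits at roughly (3.6, 6.7) before and (1.7, 4.1) after.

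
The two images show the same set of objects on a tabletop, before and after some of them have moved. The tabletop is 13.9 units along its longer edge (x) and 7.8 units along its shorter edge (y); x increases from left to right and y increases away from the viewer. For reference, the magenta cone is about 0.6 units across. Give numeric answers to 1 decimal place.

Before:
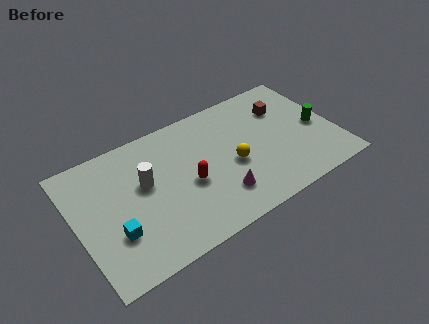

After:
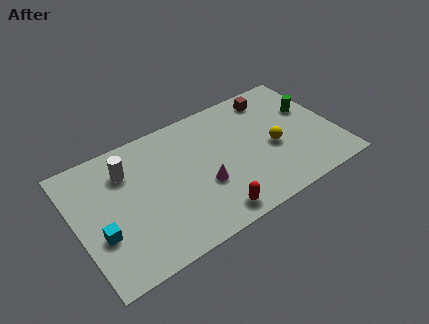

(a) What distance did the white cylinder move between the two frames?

1.4

The white cylinder was near (3.7, 4.6) before and (2.9, 5.8) after, so it travelled √(0.8² + 1.2²) ≈ 1.4 units.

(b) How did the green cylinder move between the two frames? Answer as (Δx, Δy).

(-0.2, 1.3)

From the two frames, the green cylinder sits at roughly (13.0, 3.6) before and (12.8, 4.9) after.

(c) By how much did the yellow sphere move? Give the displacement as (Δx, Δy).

(2.2, 0.0)

The yellow sphere started near (8.3, 3.4) and ended near (10.5, 3.4).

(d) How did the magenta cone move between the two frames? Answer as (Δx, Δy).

(-0.7, 1.0)

The magenta cone was at about (7.3, 1.9) and moved to about (6.6, 2.9).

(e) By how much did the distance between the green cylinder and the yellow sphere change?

-2.0

The distance was about 4.7 in the first image and 2.7 in the second, so they moved 2.0 units closer together.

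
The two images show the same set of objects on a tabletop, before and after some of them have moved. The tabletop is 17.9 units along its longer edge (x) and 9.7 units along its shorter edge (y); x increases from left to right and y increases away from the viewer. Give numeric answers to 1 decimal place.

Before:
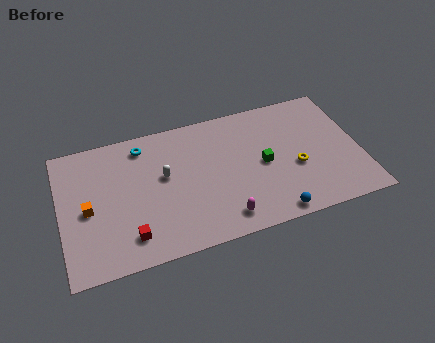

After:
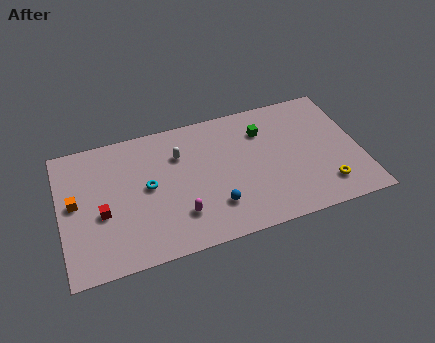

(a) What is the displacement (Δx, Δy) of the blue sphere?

(-3.3, 1.6)

The blue sphere started near (12.3, 0.9) and ended near (9.0, 2.5).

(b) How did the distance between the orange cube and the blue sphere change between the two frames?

-2.8

They were about 11.3 units apart before and 8.5 after — 2.8 units closer together.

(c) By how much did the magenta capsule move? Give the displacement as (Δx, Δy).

(-2.5, 1.0)

The magenta capsule was at about (9.4, 1.5) and moved to about (6.9, 2.5).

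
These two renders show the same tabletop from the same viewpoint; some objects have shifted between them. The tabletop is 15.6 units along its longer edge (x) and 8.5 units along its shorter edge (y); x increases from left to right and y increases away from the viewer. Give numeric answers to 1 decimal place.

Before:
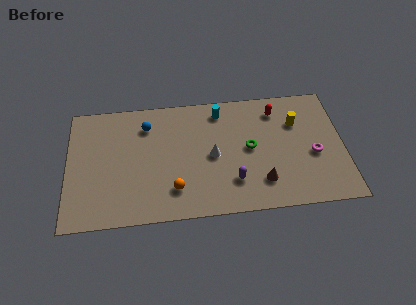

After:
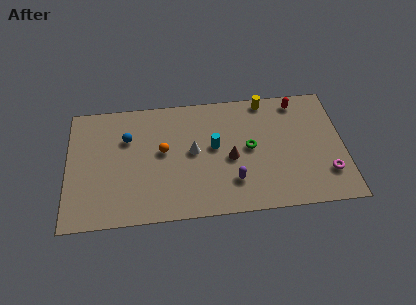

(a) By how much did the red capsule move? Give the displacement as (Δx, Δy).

(1.2, 0.5)

From the two frames, the red capsule sits at roughly (11.9, 6.9) before and (13.1, 7.4) after.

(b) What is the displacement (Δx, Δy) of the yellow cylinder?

(-1.7, 1.8)

From the two frames, the yellow cylinder sits at roughly (13.0, 5.9) before and (11.3, 7.7) after.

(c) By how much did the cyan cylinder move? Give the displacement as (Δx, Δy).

(-0.4, -2.5)

The cyan cylinder was at about (8.7, 7.2) and moved to about (8.3, 4.7).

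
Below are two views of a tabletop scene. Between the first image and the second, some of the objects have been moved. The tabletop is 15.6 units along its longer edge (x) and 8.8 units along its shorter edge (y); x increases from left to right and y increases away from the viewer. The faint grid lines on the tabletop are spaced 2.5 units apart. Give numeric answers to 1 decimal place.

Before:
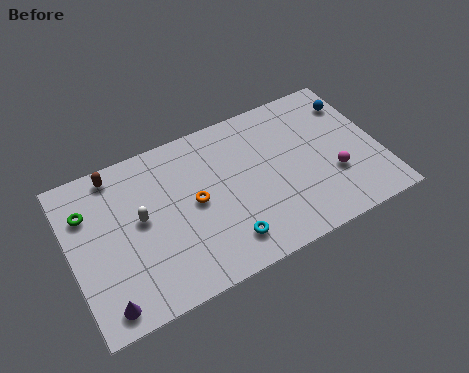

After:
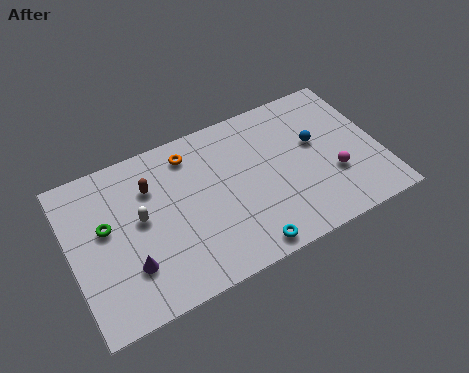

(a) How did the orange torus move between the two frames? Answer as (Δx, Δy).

(0.1, 2.8)

The orange torus was at about (6.2, 4.5) and moved to about (6.3, 7.3).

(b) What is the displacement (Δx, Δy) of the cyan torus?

(0.9, -0.8)

The cyan torus started near (7.4, 1.7) and ended near (8.3, 0.9).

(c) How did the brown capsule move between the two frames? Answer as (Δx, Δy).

(1.6, -1.5)

The brown capsule started near (2.6, 7.8) and ended near (4.2, 6.3).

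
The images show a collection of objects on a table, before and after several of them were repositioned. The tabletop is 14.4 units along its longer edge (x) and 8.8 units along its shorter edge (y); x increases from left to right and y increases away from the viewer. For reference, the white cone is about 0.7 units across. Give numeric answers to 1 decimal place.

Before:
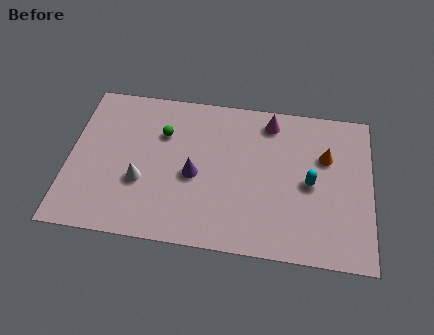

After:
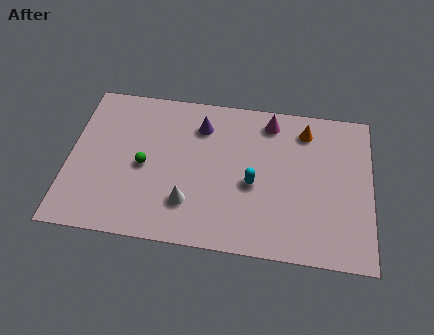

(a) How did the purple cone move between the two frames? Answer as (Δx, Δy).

(0.2, 2.9)

From the two frames, the purple cone sits at roughly (6.0, 3.9) before and (6.2, 6.8) after.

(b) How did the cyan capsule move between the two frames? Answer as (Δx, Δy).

(-2.7, -0.4)

The cyan capsule started near (11.5, 4.2) and ended near (8.8, 3.8).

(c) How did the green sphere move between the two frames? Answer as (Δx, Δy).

(-0.8, -2.0)

From the two frames, the green sphere sits at roughly (4.4, 6.1) before and (3.6, 4.1) after.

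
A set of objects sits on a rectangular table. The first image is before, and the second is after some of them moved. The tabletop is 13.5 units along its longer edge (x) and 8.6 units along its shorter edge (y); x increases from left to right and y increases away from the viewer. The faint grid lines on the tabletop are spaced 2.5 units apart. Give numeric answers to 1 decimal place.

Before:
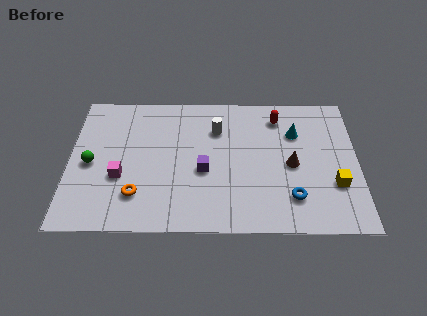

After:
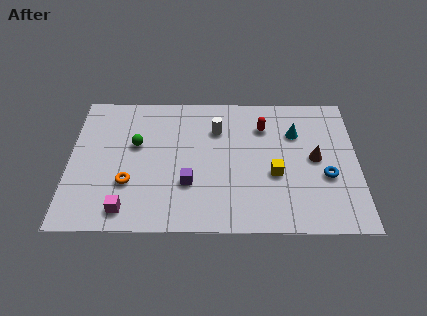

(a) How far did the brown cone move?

1.2

The brown cone moved from about (10.4, 4.0) to (11.5, 4.4), a distance of √(1.1² + 0.4²) ≈ 1.2.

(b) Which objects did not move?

the white cylinder and the cyan cone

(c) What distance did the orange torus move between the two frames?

0.8

From (3.2, 2.1) to (2.8, 2.8), the orange torus covered √(0.4² + 0.7²) ≈ 0.8 units.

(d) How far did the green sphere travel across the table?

2.4

The green sphere moved from about (1.0, 4.0) to (3.1, 5.2), a distance of √(2.1² + 1.2²) ≈ 2.4.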